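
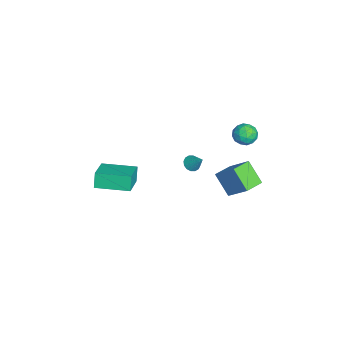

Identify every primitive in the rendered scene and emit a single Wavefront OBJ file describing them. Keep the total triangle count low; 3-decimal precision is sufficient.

v 1.126 2.582 0.739
v 1.925 3.584 1.96
v 1.975 3.315 -0.417
v 2.773 4.317 0.805
v 2.027 1.723 0.855
v 2.825 2.725 2.077
v 2.875 2.456 -0.3
v 3.674 3.458 0.921
v 0.291 4.141 3.025
v 0.856 3.792 3.431
v -0.056 3.028 2.549
v 0.509 2.679 2.955
v -0.104 2.984 3.325
v 0.11 3.671 3.619
v 0.69 3.149 2.361
v 0.904 3.836 2.655
v 1.102 3.178 3.02
v 0.612 3.076 3.616
v 0.188 3.744 2.364
v -0.302 3.642 2.96
v 0.604 4.064 3.27
v 0.196 2.756 2.71
v -0.164 2.935 2.928
v 0.168 2.73 3.166
v 0.166 3.993 3.38
v 0.498 3.788 3.619
v -0.066 3.313 3.556
v 0.302 3.032 2.361
v 0.634 2.827 2.6
v 0.632 4.09 2.814
v 0.964 3.885 3.052
v 0.866 3.507 2.424
v 1.081 3.498 3.267
v 0.877 2.844 2.987
v 0.983 3.12 2.638
v 1.109 3.524 2.811
v 0.792 3.438 3.617
v 0.589 2.784 3.337
v 0.228 2.963 3.554
v 0.354 3.367 3.727
v 0.937 3.078 3.376
v 0.211 4.036 2.643
v 0.008 3.382 2.363
v 0.446 3.453 2.253
v 0.572 3.857 2.426
v -0.077 3.976 2.993
v -0.281 3.322 2.713
v -0.309 3.296 3.169
v -0.183 3.7 3.342
v -0.137 3.742 2.604
v 2.283 0.423 2.095
v 2.747 0.349 1.828
v 2.877 0.997 2.965
v 2.648 0.593 1.734
v 2.451 0.792 1.737
v 2.21 0.891 1.836
v 1.988 0.866 2.004
v 1.845 0.722 2.197
v 1.82 0.497 2.361
v 1.919 0.253 2.455
v 2.115 0.055 2.452
v 2.357 -0.045 2.353
v 2.579 -0.02 2.185
v 2.722 0.124 1.993
v -2.522 -4.936 -3.773
v -2.945 -4.871 -2.781
v -2.174 -2.804 -3.763
v -2.597 -2.74 -2.771
v -0.683 -5.24 -2.969
v -1.106 -5.176 -1.977
v -0.335 -3.109 -2.959
v -0.758 -3.044 -1.967
f 2 4 1
f 5 2 1
f 1 4 3
f 3 5 1
f 2 8 4
f 6 2 5
f 6 8 2
f 4 8 3
f 7 5 3
f 3 8 7
f 7 6 5
f 8 6 7
f 9 46 25
f 46 20 49
f 25 49 14
f 46 49 25
f 9 25 21
f 25 14 26
f 21 26 10
f 25 26 21
f 9 21 30
f 21 10 31
f 30 31 16
f 21 31 30
f 9 30 42
f 30 16 45
f 42 45 19
f 30 45 42
f 9 42 46
f 42 19 50
f 46 50 20
f 42 50 46
f 10 26 37
f 26 14 40
f 37 40 18
f 26 40 37
f 14 49 27
f 49 20 48
f 27 48 13
f 49 48 27
f 20 50 47
f 50 19 43
f 47 43 11
f 50 43 47
f 19 45 44
f 45 16 32
f 44 32 15
f 45 32 44
f 16 31 36
f 31 10 33
f 36 33 17
f 31 33 36
f 12 38 24
f 38 18 39
f 24 39 13
f 38 39 24
f 12 24 22
f 24 13 23
f 22 23 11
f 24 23 22
f 12 22 29
f 22 11 28
f 29 28 15
f 22 28 29
f 12 29 34
f 29 15 35
f 34 35 17
f 29 35 34
f 12 34 38
f 34 17 41
f 38 41 18
f 34 41 38
f 13 39 27
f 39 18 40
f 27 40 14
f 39 40 27
f 11 23 47
f 23 13 48
f 47 48 20
f 23 48 47
f 15 28 44
f 28 11 43
f 44 43 19
f 28 43 44
f 17 35 36
f 35 15 32
f 36 32 16
f 35 32 36
f 18 41 37
f 41 17 33
f 37 33 10
f 41 33 37
f 52 51 54
f 52 54 53
f 54 51 55
f 54 55 53
f 55 51 56
f 55 56 53
f 56 51 57
f 56 57 53
f 57 51 58
f 57 58 53
f 58 51 59
f 58 59 53
f 59 51 60
f 59 60 53
f 60 51 61
f 60 61 53
f 61 51 62
f 61 62 53
f 62 51 63
f 62 63 53
f 63 51 64
f 63 64 53
f 64 51 52
f 64 52 53
f 66 68 65
f 69 66 65
f 65 68 67
f 67 69 65
f 66 72 68
f 70 66 69
f 70 72 66
f 68 72 67
f 71 69 67
f 67 72 71
f 71 70 69
f 72 70 71



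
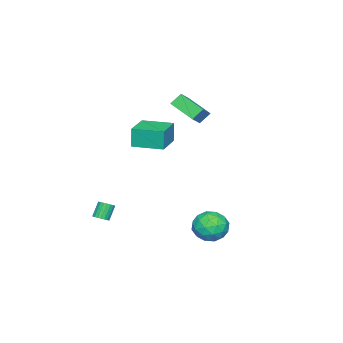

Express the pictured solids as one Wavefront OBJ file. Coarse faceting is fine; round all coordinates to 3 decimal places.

v -3.24 -0.97 4.348
v -2.164 -0.868 5.123
v -2.85 0.819 3.57
v -1.773 0.921 4.345
v -2.687 -1.401 3.635
v -1.61 -1.299 4.41
v -2.296 0.388 2.857
v -1.22 0.49 3.632
v -0.039 3.013 -3.728
v 0.618 3.846 -3.126
v 1.582 2.434 -4.694
v 2.239 3.267 -4.092
v 1.788 2.301 -3.499
v 0.786 2.659 -2.902
v 1.414 3.621 -4.918
v 0.412 3.979 -4.321
v 1.516 4.222 -3.862
v 1.747 3.406 -2.985
v 0.453 2.874 -4.835
v 0.684 2.058 -3.958
v 0.148 3.481 -3.342
v 2.052 2.799 -4.478
v 1.787 2.232 -4.129
v 2.173 2.721 -3.776
v 0.246 2.783 -3.21
v 0.633 3.273 -2.857
v 1.32 2.364 -3.076
v 1.567 3.007 -4.963
v 1.954 3.497 -4.61
v 0.027 3.559 -4.044
v 0.413 4.048 -3.691
v 0.88 3.916 -4.744
v 1.061 4.191 -3.421
v 2.014 3.85 -3.989
v 1.529 4.059 -4.474
v 0.94 4.269 -4.123
v 1.197 3.712 -2.905
v 2.15 3.371 -3.473
v 1.885 2.803 -3.125
v 1.296 3.014 -2.774
v 1.725 3.932 -3.338
v 0.05 2.909 -4.347
v 1.003 2.568 -4.915
v 0.904 3.266 -5.046
v 0.315 3.477 -4.695
v 0.186 2.43 -3.831
v 1.139 2.089 -4.399
v 1.26 2.011 -3.697
v 0.671 2.221 -3.346
v 0.475 2.348 -4.482
v 3.216 -3.328 -4.032
v 3.558 -3.675 -3.799
v 2.906 -3.659 -2.816
v 2.564 -3.312 -3.048
v 3.648 -3.477 -3.743
v 2.995 -3.46 -2.76
v 3.662 -3.253 -3.737
v 3.01 -3.236 -2.754
v 3.6 -3.042 -3.782
v 2.947 -3.025 -2.799
v 3.471 -2.88 -3.87
v 2.818 -2.864 -2.887
v 3.298 -2.796 -3.986
v 2.646 -2.78 -3.003
v 3.111 -2.804 -4.11
v 2.459 -2.788 -3.127
v 2.942 -2.903 -4.22
v 2.29 -2.887 -3.237
v 2.821 -3.075 -4.298
v 2.168 -3.059 -3.315
v 2.768 -3.291 -4.33
v 2.115 -3.275 -3.347
v 2.792 -3.513 -4.31
v 2.14 -3.497 -3.327
v 2.89 -3.704 -4.242
v 2.237 -3.687 -3.259
v 3.044 -3.829 -4.137
v 2.392 -3.813 -3.154
v 3.228 -3.868 -4.015
v 2.576 -3.851 -3.032
v 3.41 -3.813 -3.895
v 2.758 -3.797 -2.912
v -0.895 -2.932 1.359
v -1.006 -2.978 2.804
v -1.403 -0.936 1.384
v -1.514 -0.982 2.829
v 1.134 -2.418 1.531
v 1.023 -2.464 2.976
v 0.626 -0.422 1.556
v 0.515 -0.468 3.001
f 2 4 1
f 5 2 1
f 1 4 3
f 3 5 1
f 2 8 4
f 6 2 5
f 6 8 2
f 4 8 3
f 7 5 3
f 3 8 7
f 7 6 5
f 8 6 7
f 9 46 25
f 46 20 49
f 25 49 14
f 46 49 25
f 9 25 21
f 25 14 26
f 21 26 10
f 25 26 21
f 9 21 30
f 21 10 31
f 30 31 16
f 21 31 30
f 9 30 42
f 30 16 45
f 42 45 19
f 30 45 42
f 9 42 46
f 42 19 50
f 46 50 20
f 42 50 46
f 10 26 37
f 26 14 40
f 37 40 18
f 26 40 37
f 14 49 27
f 49 20 48
f 27 48 13
f 49 48 27
f 20 50 47
f 50 19 43
f 47 43 11
f 50 43 47
f 19 45 44
f 45 16 32
f 44 32 15
f 45 32 44
f 16 31 36
f 31 10 33
f 36 33 17
f 31 33 36
f 12 38 24
f 38 18 39
f 24 39 13
f 38 39 24
f 12 24 22
f 24 13 23
f 22 23 11
f 24 23 22
f 12 22 29
f 22 11 28
f 29 28 15
f 22 28 29
f 12 29 34
f 29 15 35
f 34 35 17
f 29 35 34
f 12 34 38
f 34 17 41
f 38 41 18
f 34 41 38
f 13 39 27
f 39 18 40
f 27 40 14
f 39 40 27
f 11 23 47
f 23 13 48
f 47 48 20
f 23 48 47
f 15 28 44
f 28 11 43
f 44 43 19
f 28 43 44
f 17 35 36
f 35 15 32
f 36 32 16
f 35 32 36
f 18 41 37
f 41 17 33
f 37 33 10
f 41 33 37
f 52 51 55
f 52 55 53
f 53 55 56
f 53 56 54
f 55 51 57
f 55 57 56
f 56 57 58
f 56 58 54
f 57 51 59
f 57 59 58
f 58 59 60
f 58 60 54
f 59 51 61
f 59 61 60
f 60 61 62
f 60 62 54
f 61 51 63
f 61 63 62
f 62 63 64
f 62 64 54
f 63 51 65
f 63 65 64
f 64 65 66
f 64 66 54
f 65 51 67
f 65 67 66
f 66 67 68
f 66 68 54
f 67 51 69
f 67 69 68
f 68 69 70
f 68 70 54
f 69 51 71
f 69 71 70
f 70 71 72
f 70 72 54
f 71 51 73
f 71 73 72
f 72 73 74
f 72 74 54
f 73 51 75
f 73 75 74
f 74 75 76
f 74 76 54
f 75 51 77
f 75 77 76
f 76 77 78
f 76 78 54
f 77 51 79
f 77 79 78
f 78 79 80
f 78 80 54
f 79 51 81
f 79 81 80
f 80 81 82
f 80 82 54
f 81 51 52
f 81 52 82
f 82 52 53
f 82 53 54
f 84 86 83
f 87 84 83
f 83 86 85
f 85 87 83
f 84 90 86
f 88 84 87
f 88 90 84
f 86 90 85
f 89 87 85
f 85 90 89
f 89 88 87
f 90 88 89



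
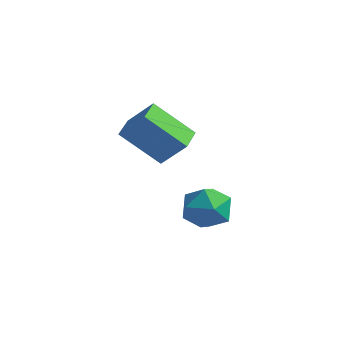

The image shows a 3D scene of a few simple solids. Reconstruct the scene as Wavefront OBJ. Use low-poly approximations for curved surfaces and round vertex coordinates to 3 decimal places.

v -2.235 -2.258 1.821
v -3.304 -3.009 3.016
v -2.669 -1.383 1.983
v -3.737 -2.133 3.178
v -1.383 -2.007 2.742
v -2.451 -2.757 3.937
v -1.816 -1.131 2.904
v -2.885 -1.882 4.099
v -1.137 -0.353 -0.502
v -0.72 -0.701 0.247
v -1.88 -1.639 -0.687
v -1.463 -1.987 0.062
v -2.085 -1.309 0.152
v -1.626 -0.513 0.266
v -0.974 -1.827 -0.706
v -0.515 -1.031 -0.592
v -0.62 -1.612 0.121
v -1.307 -1.291 0.652
v -1.293 -1.049 -1.092
v -1.98 -0.728 -0.561
f 2 4 1
f 5 2 1
f 1 4 3
f 3 5 1
f 2 8 4
f 6 2 5
f 6 8 2
f 4 8 3
f 7 5 3
f 3 8 7
f 7 6 5
f 8 6 7
f 9 20 14
f 9 14 10
f 9 10 16
f 9 16 19
f 9 19 20
f 10 14 18
f 14 20 13
f 20 19 11
f 19 16 15
f 16 10 17
f 12 18 13
f 12 13 11
f 12 11 15
f 12 15 17
f 12 17 18
f 13 18 14
f 11 13 20
f 15 11 19
f 17 15 16
f 18 17 10



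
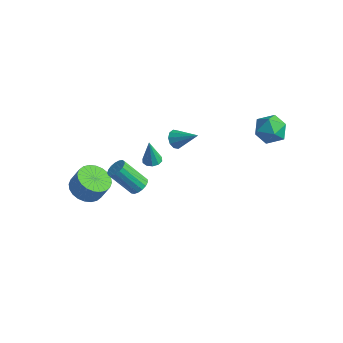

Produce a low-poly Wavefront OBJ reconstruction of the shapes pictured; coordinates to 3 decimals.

v -2.357 2.746 -1.608
v -2.001 2.532 -2.041
v -1.143 3.074 -0.772
v -2.054 2.893 -2.105
v -2.224 3.198 -1.979
v -2.444 3.33 -1.711
v -2.631 3.239 -1.404
v -2.713 2.96 -1.175
v -2.659 2.598 -1.111
v -2.49 2.293 -1.237
v -2.27 2.161 -1.505
v -2.083 2.252 -1.812
v 3.025 3.983 2.826
v 3.919 3.704 2.828
v 2.681 2.876 1.852
v 3.575 2.597 1.854
v 3.047 2.483 2.618
v 3.26 3.167 3.221
v 3.34 3.413 1.459
v 3.553 4.097 2.062
v 4.113 3.351 1.983
v 3.932 2.777 2.7
v 2.668 3.803 1.98
v 2.487 3.229 2.697
v -3.502 2.186 -3.716
v -3.14 1.786 -3.718
v -3.618 2.074 -2.184
v -2.975 2.074 -3.684
v -3.011 2.405 -3.663
v -3.235 2.653 -3.661
v -3.561 2.722 -3.681
v -3.865 2.587 -3.714
v -4.03 2.299 -3.747
v -3.993 1.967 -3.769
v -3.769 1.72 -3.77
v -3.443 1.651 -3.751
v -0.626 -2.137 -0.71
v -0.258 -1.915 -0.336
v -1.245 -2.501 0.984
v -1.614 -2.723 0.61
v -0.436 -1.713 -0.38
v -1.424 -2.3 0.941
v -0.658 -1.608 -0.499
v -1.645 -2.195 0.821
v -0.872 -1.624 -0.667
v -1.86 -2.211 0.654
v -1.031 -1.758 -0.844
v -2.018 -2.345 0.476
v -1.096 -1.978 -0.991
v -2.084 -2.565 0.329
v -1.054 -2.235 -1.074
v -2.042 -2.822 0.246
v -0.914 -2.469 -1.073
v -1.901 -3.056 0.247
v -0.708 -2.627 -0.989
v -1.695 -3.214 0.331
v -0.483 -2.673 -0.841
v -1.471 -3.259 0.479
v -0.291 -2.596 -0.663
v -1.279 -3.182 0.657
v -0.176 -2.413 -0.496
v -1.164 -3 0.824
v -0.164 -2.168 -0.378
v -1.152 -2.754 0.942
v -3.099 -3.371 -1.583
v -2.336 -3.832 -1.847
v -1.878 -3.651 -0.841
v -2.641 -3.189 -0.577
v -2.252 -3.494 -1.947
v -1.794 -3.312 -0.941
v -2.297 -3.136 -1.991
v -1.839 -2.955 -0.985
v -2.464 -2.815 -1.973
v -2.006 -2.633 -0.967
v -2.727 -2.578 -1.895
v -2.269 -2.396 -0.89
v -3.048 -2.461 -1.77
v -2.59 -2.28 -0.765
v -3.376 -2.484 -1.617
v -2.918 -2.302 -0.611
v -3.662 -2.641 -1.458
v -3.204 -2.459 -0.453
v -3.862 -2.909 -1.319
v -3.404 -2.728 -0.313
v -3.946 -3.248 -1.219
v -3.488 -3.066 -0.213
v -3.901 -3.605 -1.175
v -3.443 -3.424 -0.169
v -3.734 -3.927 -1.193
v -3.276 -3.745 -0.187
v -3.471 -4.164 -1.27
v -3.013 -3.982 -0.265
v -3.15 -4.28 -1.395
v -2.692 -4.099 -0.39
v -2.822 -4.258 -1.549
v -2.364 -4.076 -0.543
v -2.536 -4.101 -1.707
v -2.078 -3.919 -0.702
f 2 1 4
f 2 4 3
f 4 1 5
f 4 5 3
f 5 1 6
f 5 6 3
f 6 1 7
f 6 7 3
f 7 1 8
f 7 8 3
f 8 1 9
f 8 9 3
f 9 1 10
f 9 10 3
f 10 1 11
f 10 11 3
f 11 1 12
f 11 12 3
f 12 1 2
f 12 2 3
f 13 24 18
f 13 18 14
f 13 14 20
f 13 20 23
f 13 23 24
f 14 18 22
f 18 24 17
f 24 23 15
f 23 20 19
f 20 14 21
f 16 22 17
f 16 17 15
f 16 15 19
f 16 19 21
f 16 21 22
f 17 22 18
f 15 17 24
f 19 15 23
f 21 19 20
f 22 21 14
f 26 25 28
f 26 28 27
f 28 25 29
f 28 29 27
f 29 25 30
f 29 30 27
f 30 25 31
f 30 31 27
f 31 25 32
f 31 32 27
f 32 25 33
f 32 33 27
f 33 25 34
f 33 34 27
f 34 25 35
f 34 35 27
f 35 25 36
f 35 36 27
f 36 25 26
f 36 26 27
f 38 37 41
f 38 41 39
f 39 41 42
f 39 42 40
f 41 37 43
f 41 43 42
f 42 43 44
f 42 44 40
f 43 37 45
f 43 45 44
f 44 45 46
f 44 46 40
f 45 37 47
f 45 47 46
f 46 47 48
f 46 48 40
f 47 37 49
f 47 49 48
f 48 49 50
f 48 50 40
f 49 37 51
f 49 51 50
f 50 51 52
f 50 52 40
f 51 37 53
f 51 53 52
f 52 53 54
f 52 54 40
f 53 37 55
f 53 55 54
f 54 55 56
f 54 56 40
f 55 37 57
f 55 57 56
f 56 57 58
f 56 58 40
f 57 37 59
f 57 59 58
f 58 59 60
f 58 60 40
f 59 37 61
f 59 61 60
f 60 61 62
f 60 62 40
f 61 37 63
f 61 63 62
f 62 63 64
f 62 64 40
f 63 37 38
f 63 38 64
f 64 38 39
f 64 39 40
f 66 65 69
f 66 69 67
f 67 69 70
f 67 70 68
f 69 65 71
f 69 71 70
f 70 71 72
f 70 72 68
f 71 65 73
f 71 73 72
f 72 73 74
f 72 74 68
f 73 65 75
f 73 75 74
f 74 75 76
f 74 76 68
f 75 65 77
f 75 77 76
f 76 77 78
f 76 78 68
f 77 65 79
f 77 79 78
f 78 79 80
f 78 80 68
f 79 65 81
f 79 81 80
f 80 81 82
f 80 82 68
f 81 65 83
f 81 83 82
f 82 83 84
f 82 84 68
f 83 65 85
f 83 85 84
f 84 85 86
f 84 86 68
f 85 65 87
f 85 87 86
f 86 87 88
f 86 88 68
f 87 65 89
f 87 89 88
f 88 89 90
f 88 90 68
f 89 65 91
f 89 91 90
f 90 91 92
f 90 92 68
f 91 65 93
f 91 93 92
f 92 93 94
f 92 94 68
f 93 65 95
f 93 95 94
f 94 95 96
f 94 96 68
f 95 65 97
f 95 97 96
f 96 97 98
f 96 98 68
f 97 65 66
f 97 66 98
f 98 66 67
f 98 67 68



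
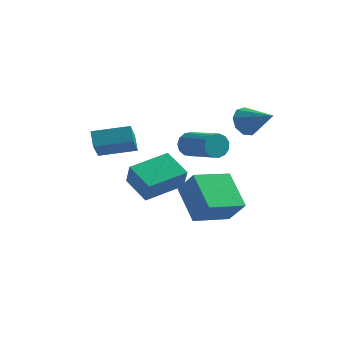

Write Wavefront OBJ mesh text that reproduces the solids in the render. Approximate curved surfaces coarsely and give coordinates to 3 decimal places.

v -0.153 0.231 -3.474
v -1.171 1.269 -2.379
v 0.842 1.566 -3.814
v -0.175 2.604 -2.719
v 0.615 -0.084 -2.461
v -0.402 0.954 -1.366
v 1.611 1.251 -2.801
v 0.593 2.289 -1.706
v -1.521 -1.164 -1.969
v -1.2 -1.615 -0.995
v -2.536 -0.577 -1.361
v -2.214 -1.028 -0.388
v -0.526 0.228 -1.652
v -0.204 -0.223 -0.679
v -1.54 0.815 -1.045
v -1.219 0.364 -0.071
v 0.601 4.184 0.364
v 1.005 4.511 -0.149
v 1.859 3.716 1.056
v 0.916 4.828 0.227
v 0.68 4.843 0.666
v 0.407 4.55 0.964
v 0.224 4.086 0.981
v 0.219 3.667 0.709
v 0.392 3.49 0.275
v 0.663 3.638 -0.117
v 0.905 4.041 -0.285
v -4.6 1.3 -0.328
v -4.329 0.223 0.65
v -3.192 1.893 -0.065
v -2.921 0.815 0.913
v -4.299 0.845 -0.913
v -4.028 -0.233 0.065
v -2.891 1.437 -0.65
v -2.62 0.36 0.328
v -1.816 4.332 -1.324
v -1.536 4.492 -1.854
v -0.065 3.609 -1.345
v -0.344 3.448 -0.816
v -1.464 4.745 -1.624
v 0.007 3.862 -1.115
v -1.503 4.867 -1.299
v -0.032 3.983 -0.79
v -1.642 4.818 -0.982
v -0.17 3.935 -0.473
v -1.836 4.615 -0.773
v -0.364 3.732 -0.265
v -2.023 4.322 -0.74
v -0.552 3.439 -0.232
v -2.145 4.032 -0.892
v -0.673 3.149 -0.384
v -2.162 3.837 -1.181
v -0.69 2.954 -0.673
v -2.069 3.799 -1.516
v -0.598 2.916 -1.008
v -1.896 3.93 -1.79
v -0.424 3.047 -1.281
v -1.697 4.189 -1.916
v -0.226 3.305 -1.407
f 2 4 1
f 5 2 1
f 1 4 3
f 3 5 1
f 2 8 4
f 6 2 5
f 6 8 2
f 4 8 3
f 7 5 3
f 3 8 7
f 7 6 5
f 8 6 7
f 10 12 9
f 13 10 9
f 9 12 11
f 11 13 9
f 10 16 12
f 14 10 13
f 14 16 10
f 12 16 11
f 15 13 11
f 11 16 15
f 15 14 13
f 16 14 15
f 18 17 20
f 18 20 19
f 20 17 21
f 20 21 19
f 21 17 22
f 21 22 19
f 22 17 23
f 22 23 19
f 23 17 24
f 23 24 19
f 24 17 25
f 24 25 19
f 25 17 26
f 25 26 19
f 26 17 27
f 26 27 19
f 27 17 18
f 27 18 19
f 29 31 28
f 32 29 28
f 28 31 30
f 30 32 28
f 29 35 31
f 33 29 32
f 33 35 29
f 31 35 30
f 34 32 30
f 30 35 34
f 34 33 32
f 35 33 34
f 37 36 40
f 37 40 38
f 38 40 41
f 38 41 39
f 40 36 42
f 40 42 41
f 41 42 43
f 41 43 39
f 42 36 44
f 42 44 43
f 43 44 45
f 43 45 39
f 44 36 46
f 44 46 45
f 45 46 47
f 45 47 39
f 46 36 48
f 46 48 47
f 47 48 49
f 47 49 39
f 48 36 50
f 48 50 49
f 49 50 51
f 49 51 39
f 50 36 52
f 50 52 51
f 51 52 53
f 51 53 39
f 52 36 54
f 52 54 53
f 53 54 55
f 53 55 39
f 54 36 56
f 54 56 55
f 55 56 57
f 55 57 39
f 56 36 58
f 56 58 57
f 57 58 59
f 57 59 39
f 58 36 37
f 58 37 59
f 59 37 38
f 59 38 39



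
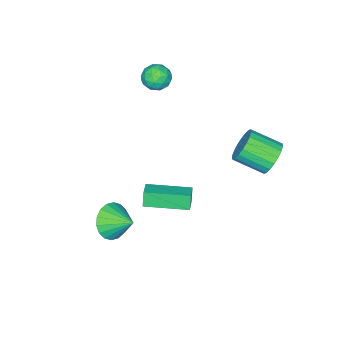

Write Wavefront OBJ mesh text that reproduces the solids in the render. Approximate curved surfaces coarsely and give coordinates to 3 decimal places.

v -4.117 3.555 1.077
v -3.389 3.614 0.552
v -2.774 2.304 1.258
v -3.503 2.245 1.783
v -3.289 3.821 0.848
v -2.674 2.51 1.553
v -3.332 3.981 1.183
v -2.717 2.671 1.889
v -3.51 4.068 1.5
v -2.896 2.757 2.206
v -3.794 4.066 1.744
v -3.18 2.756 2.45
v -4.134 3.976 1.873
v -3.519 2.665 2.578
v -4.471 3.813 1.864
v -3.856 2.503 2.569
v -4.747 3.605 1.719
v -4.132 2.295 2.424
v -4.913 3.389 1.463
v -4.299 2.079 2.168
v -4.943 3.202 1.14
v -4.328 1.892 1.846
v -4.829 3.075 0.807
v -4.215 1.765 1.512
v -4.593 3.032 0.52
v -3.978 1.722 1.226
v -4.274 3.079 0.33
v -3.659 1.769 1.035
v -3.928 3.208 0.269
v -3.313 1.898 0.974
v -3.615 3.398 0.347
v -3 2.088 1.053
v -1.004 -1.367 -2.701
v -1.242 -1.503 -1.886
v -2.185 0.44 -2.746
v -2.423 0.305 -1.931
v -0.277 -0.885 -2.409
v -0.515 -1.02 -1.594
v -1.458 0.923 -2.454
v -1.696 0.787 -1.639
v -4.016 -2.45 3.21
v -3.391 -2.075 3.451
v -3.729 -3.405 3.949
v -3.104 -3.03 4.19
v -3.801 -2.779 4.388
v -3.979 -2.189 3.931
v -3.141 -3.291 3.469
v -3.319 -2.701 3.012
v -2.85 -2.595 3.611
v -3.258 -2.279 4.179
v -3.862 -3.201 3.221
v -4.27 -2.885 3.789
v -3.729 -2.179 3.265
v -3.391 -3.301 4.135
v -3.801 -3.154 4.251
v -3.434 -2.934 4.392
v -4.075 -2.245 3.547
v -3.707 -2.025 3.689
v -3.948 -2.439 4.24
v -3.413 -3.455 3.711
v -3.045 -3.235 3.853
v -3.686 -2.546 3.008
v -3.319 -2.326 3.149
v -3.172 -3.041 3.16
v -3.044 -2.264 3.501
v -2.874 -2.825 3.936
v -2.896 -2.979 3.512
v -3.001 -2.632 3.243
v -3.284 -2.078 3.835
v -3.114 -2.639 4.269
v -3.525 -2.492 4.386
v -3.629 -2.145 4.117
v -2.965 -2.384 3.929
v -4.006 -2.841 3.131
v -3.836 -3.402 3.565
v -3.491 -3.335 3.283
v -3.595 -2.988 3.014
v -4.246 -2.655 3.464
v -4.076 -3.216 3.899
v -4.119 -2.848 4.157
v -4.224 -2.501 3.888
v -4.155 -3.096 3.471
v 1.505 -1.173 -2.245
v 2.163 -1.511 -1.588
v 1.455 0.033 -1.575
v 2.418 -1.329 -1.897
v 2.492 -1.115 -2.275
v 2.371 -0.913 -2.648
v 2.078 -0.763 -2.94
v 1.671 -0.693 -3.095
v 1.232 -0.719 -3.082
v 0.846 -0.834 -2.902
v 0.591 -1.016 -2.593
v 0.517 -1.23 -2.215
v 0.638 -1.432 -1.842
v 0.931 -1.583 -1.55
v 1.338 -1.652 -1.395
v 1.777 -1.627 -1.409
f 2 1 5
f 2 5 3
f 3 5 6
f 3 6 4
f 5 1 7
f 5 7 6
f 6 7 8
f 6 8 4
f 7 1 9
f 7 9 8
f 8 9 10
f 8 10 4
f 9 1 11
f 9 11 10
f 10 11 12
f 10 12 4
f 11 1 13
f 11 13 12
f 12 13 14
f 12 14 4
f 13 1 15
f 13 15 14
f 14 15 16
f 14 16 4
f 15 1 17
f 15 17 16
f 16 17 18
f 16 18 4
f 17 1 19
f 17 19 18
f 18 19 20
f 18 20 4
f 19 1 21
f 19 21 20
f 20 21 22
f 20 22 4
f 21 1 23
f 21 23 22
f 22 23 24
f 22 24 4
f 23 1 25
f 23 25 24
f 24 25 26
f 24 26 4
f 25 1 27
f 25 27 26
f 26 27 28
f 26 28 4
f 27 1 29
f 27 29 28
f 28 29 30
f 28 30 4
f 29 1 31
f 29 31 30
f 30 31 32
f 30 32 4
f 31 1 2
f 31 2 32
f 32 2 3
f 32 3 4
f 34 36 33
f 37 34 33
f 33 36 35
f 35 37 33
f 34 40 36
f 38 34 37
f 38 40 34
f 36 40 35
f 39 37 35
f 35 40 39
f 39 38 37
f 40 38 39
f 41 78 57
f 78 52 81
f 57 81 46
f 78 81 57
f 41 57 53
f 57 46 58
f 53 58 42
f 57 58 53
f 41 53 62
f 53 42 63
f 62 63 48
f 53 63 62
f 41 62 74
f 62 48 77
f 74 77 51
f 62 77 74
f 41 74 78
f 74 51 82
f 78 82 52
f 74 82 78
f 42 58 69
f 58 46 72
f 69 72 50
f 58 72 69
f 46 81 59
f 81 52 80
f 59 80 45
f 81 80 59
f 52 82 79
f 82 51 75
f 79 75 43
f 82 75 79
f 51 77 76
f 77 48 64
f 76 64 47
f 77 64 76
f 48 63 68
f 63 42 65
f 68 65 49
f 63 65 68
f 44 70 56
f 70 50 71
f 56 71 45
f 70 71 56
f 44 56 54
f 56 45 55
f 54 55 43
f 56 55 54
f 44 54 61
f 54 43 60
f 61 60 47
f 54 60 61
f 44 61 66
f 61 47 67
f 66 67 49
f 61 67 66
f 44 66 70
f 66 49 73
f 70 73 50
f 66 73 70
f 45 71 59
f 71 50 72
f 59 72 46
f 71 72 59
f 43 55 79
f 55 45 80
f 79 80 52
f 55 80 79
f 47 60 76
f 60 43 75
f 76 75 51
f 60 75 76
f 49 67 68
f 67 47 64
f 68 64 48
f 67 64 68
f 50 73 69
f 73 49 65
f 69 65 42
f 73 65 69
f 84 83 86
f 84 86 85
f 86 83 87
f 86 87 85
f 87 83 88
f 87 88 85
f 88 83 89
f 88 89 85
f 89 83 90
f 89 90 85
f 90 83 91
f 90 91 85
f 91 83 92
f 91 92 85
f 92 83 93
f 92 93 85
f 93 83 94
f 93 94 85
f 94 83 95
f 94 95 85
f 95 83 96
f 95 96 85
f 96 83 97
f 96 97 85
f 97 83 98
f 97 98 85
f 98 83 84
f 98 84 85



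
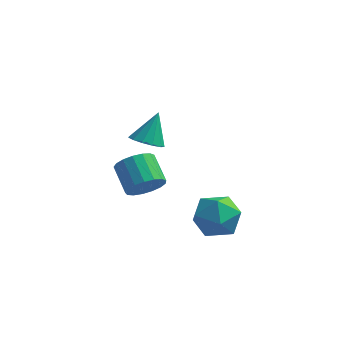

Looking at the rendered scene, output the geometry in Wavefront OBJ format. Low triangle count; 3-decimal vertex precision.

v -0.939 2.121 -1.142
v -0.345 2.2 -0.612
v -1.066 3.037 0.072
v -1.661 2.959 -0.458
v -0.274 2.473 -0.871
v -0.995 3.31 -0.186
v -0.355 2.665 -1.192
v -1.076 3.503 -0.507
v -0.57 2.733 -1.502
v -1.291 3.571 -0.817
v -0.87 2.661 -1.729
v -1.591 3.498 -1.044
v -1.185 2.465 -1.822
v -1.906 3.303 -1.137
v -1.445 2.191 -1.759
v -2.166 3.028 -1.074
v -1.588 1.9 -1.555
v -2.309 2.737 -0.87
v -1.583 1.66 -1.256
v -2.304 2.498 -0.572
v -1.431 1.526 -0.932
v -2.152 2.363 -0.247
v -1.166 1.528 -0.655
v -1.887 2.366 0.029
v -0.849 1.666 -0.491
v -1.57 2.504 0.194
v -0.553 1.909 -0.475
v -1.274 2.746 0.21
v 2.122 2.37 -1.165
v 2.804 1.612 -1.318
v 1.016 1.568 -2.122
v 1.698 0.81 -2.275
v 1.276 0.944 -1.344
v 1.959 1.439 -0.753
v 1.861 1.741 -2.687
v 2.544 2.236 -2.096
v 2.642 1.223 -2.259
v 2.281 0.731 -1.429
v 1.539 2.449 -2.011
v 1.178 1.957 -1.181
v -0.551 1.012 2.208
v 0.106 1.064 2.038
v -0.309 1.708 3.352
v -0.069 1.37 1.889
v -0.397 1.563 1.841
v -0.774 1.581 1.909
v -1.079 1.418 2.073
v -1.217 1.126 2.28
v -1.144 0.798 2.464
v -0.882 0.538 2.567
v -0.515 0.429 2.556
v -0.159 0.504 2.435
v 0.072 0.741 2.242
f 2 1 5
f 2 5 3
f 3 5 6
f 3 6 4
f 5 1 7
f 5 7 6
f 6 7 8
f 6 8 4
f 7 1 9
f 7 9 8
f 8 9 10
f 8 10 4
f 9 1 11
f 9 11 10
f 10 11 12
f 10 12 4
f 11 1 13
f 11 13 12
f 12 13 14
f 12 14 4
f 13 1 15
f 13 15 14
f 14 15 16
f 14 16 4
f 15 1 17
f 15 17 16
f 16 17 18
f 16 18 4
f 17 1 19
f 17 19 18
f 18 19 20
f 18 20 4
f 19 1 21
f 19 21 20
f 20 21 22
f 20 22 4
f 21 1 23
f 21 23 22
f 22 23 24
f 22 24 4
f 23 1 25
f 23 25 24
f 24 25 26
f 24 26 4
f 25 1 27
f 25 27 26
f 26 27 28
f 26 28 4
f 27 1 2
f 27 2 28
f 28 2 3
f 28 3 4
f 29 40 34
f 29 34 30
f 29 30 36
f 29 36 39
f 29 39 40
f 30 34 38
f 34 40 33
f 40 39 31
f 39 36 35
f 36 30 37
f 32 38 33
f 32 33 31
f 32 31 35
f 32 35 37
f 32 37 38
f 33 38 34
f 31 33 40
f 35 31 39
f 37 35 36
f 38 37 30
f 42 41 44
f 42 44 43
f 44 41 45
f 44 45 43
f 45 41 46
f 45 46 43
f 46 41 47
f 46 47 43
f 47 41 48
f 47 48 43
f 48 41 49
f 48 49 43
f 49 41 50
f 49 50 43
f 50 41 51
f 50 51 43
f 51 41 52
f 51 52 43
f 52 41 53
f 52 53 43
f 53 41 42
f 53 42 43



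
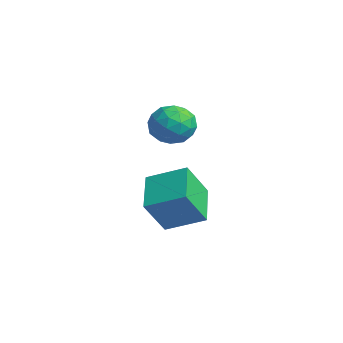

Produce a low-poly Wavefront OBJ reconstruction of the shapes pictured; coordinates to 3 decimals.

v -1.111 3.13 1.047
v -0.205 2.485 1.216
v -2.175 1.655 1.124
v -1.269 1.01 1.293
v -1.608 1.726 2.093
v -0.95 2.637 2.045
v -1.43 1.503 0.295
v -0.772 2.414 0.247
v -0.402 1.479 0.751
v -0.512 1.617 1.863
v -1.868 2.523 0.477
v -1.978 2.661 1.589
v -0.564 2.937 1.125
v -1.816 1.203 1.215
v -2.015 1.624 1.685
v -1.482 1.245 1.785
v -1.002 3.026 1.612
v -0.47 2.647 1.711
v -1.294 2.201 2.227
v -1.91 1.493 0.629
v -1.378 1.114 0.728
v -0.898 2.895 0.555
v -0.365 2.516 0.655
v -1.086 1.939 0.113
v -0.148 1.966 0.951
v -0.774 1.1 0.996
v -0.868 1.39 0.41
v -0.481 1.925 0.381
v -0.212 2.047 1.604
v -0.838 1.181 1.65
v -1.037 1.601 2.12
v -0.65 2.137 2.091
v -0.328 1.456 1.331
v -1.542 2.959 0.69
v -2.168 2.093 0.736
v -1.73 2.003 0.249
v -1.343 2.539 0.22
v -1.606 3.04 1.344
v -2.232 2.174 1.389
v -1.899 2.215 1.959
v -1.512 2.75 1.93
v -2.052 2.684 1.009
v -2.779 2.47 -3.999
v -2.441 1.357 -2.299
v -1.71 3.954 -3.24
v -1.372 2.84 -1.54
v -0.988 1.64 -4.9
v -0.65 0.526 -3.2
v 0.081 3.123 -4.141
v 0.419 2.01 -2.441
f 1 38 17
f 38 12 41
f 17 41 6
f 38 41 17
f 1 17 13
f 17 6 18
f 13 18 2
f 17 18 13
f 1 13 22
f 13 2 23
f 22 23 8
f 13 23 22
f 1 22 34
f 22 8 37
f 34 37 11
f 22 37 34
f 1 34 38
f 34 11 42
f 38 42 12
f 34 42 38
f 2 18 29
f 18 6 32
f 29 32 10
f 18 32 29
f 6 41 19
f 41 12 40
f 19 40 5
f 41 40 19
f 12 42 39
f 42 11 35
f 39 35 3
f 42 35 39
f 11 37 36
f 37 8 24
f 36 24 7
f 37 24 36
f 8 23 28
f 23 2 25
f 28 25 9
f 23 25 28
f 4 30 16
f 30 10 31
f 16 31 5
f 30 31 16
f 4 16 14
f 16 5 15
f 14 15 3
f 16 15 14
f 4 14 21
f 14 3 20
f 21 20 7
f 14 20 21
f 4 21 26
f 21 7 27
f 26 27 9
f 21 27 26
f 4 26 30
f 26 9 33
f 30 33 10
f 26 33 30
f 5 31 19
f 31 10 32
f 19 32 6
f 31 32 19
f 3 15 39
f 15 5 40
f 39 40 12
f 15 40 39
f 7 20 36
f 20 3 35
f 36 35 11
f 20 35 36
f 9 27 28
f 27 7 24
f 28 24 8
f 27 24 28
f 10 33 29
f 33 9 25
f 29 25 2
f 33 25 29
f 44 46 43
f 47 44 43
f 43 46 45
f 45 47 43
f 44 50 46
f 48 44 47
f 48 50 44
f 46 50 45
f 49 47 45
f 45 50 49
f 49 48 47
f 50 48 49



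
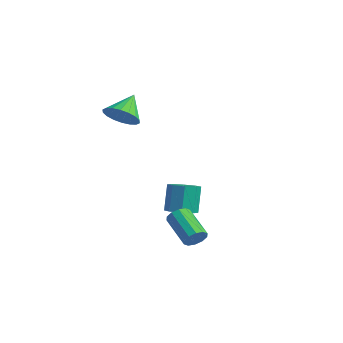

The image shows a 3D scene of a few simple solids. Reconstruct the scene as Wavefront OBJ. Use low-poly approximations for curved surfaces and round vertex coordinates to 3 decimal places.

v -1.56 2.514 -4.284
v -1.039 3.255 -4.372
v -1.459 3.747 -2.703
v -1.98 3.006 -2.616
v -1.697 3.367 -4.571
v -2.117 3.859 -2.902
v -2.274 2.979 -4.602
v -2.695 3.471 -2.933
v -2.433 2.319 -4.447
v -2.854 2.811 -2.778
v -2.081 1.773 -4.197
v -2.501 2.265 -2.528
v -1.423 1.661 -3.998
v -1.843 2.153 -2.329
v -0.845 2.049 -3.967
v -1.266 2.541 -2.298
v -0.686 2.709 -4.122
v -1.107 3.201 -2.453
v 2.828 0.325 -3.954
v 3.14 0.134 -3.37
v 1.385 0.283 -2.381
v 1.072 0.475 -2.966
v 3.161 0.559 -3.397
v 1.406 0.708 -2.409
v 3.055 0.895 -3.637
v 1.299 1.044 -2.649
v 2.861 1.013 -3.998
v 1.106 1.162 -3.01
v 2.655 0.869 -4.343
v 0.9 1.018 -3.354
v 2.515 0.517 -4.539
v 0.76 0.666 -3.55
v 2.494 0.092 -4.511
v 0.739 0.241 -3.523
v 2.601 -0.244 -4.271
v 0.845 -0.095 -3.283
v 2.794 -0.362 -3.91
v 1.039 -0.213 -2.922
v 3 -0.218 -3.566
v 1.245 -0.069 -2.577
v -2.917 -0.361 2.971
v -2.012 -0.481 3.529
v -3.463 0.821 4.109
v -1.902 -0.134 3.222
v -1.993 0.168 2.865
v -2.267 0.364 2.529
v -2.67 0.418 2.28
v -3.121 0.316 2.169
v -3.532 0.081 2.216
v -3.822 -0.242 2.413
v -3.932 -0.589 2.72
v -3.841 -0.89 3.077
v -3.567 -1.087 3.413
v -3.164 -1.14 3.662
v -2.712 -1.039 3.773
v -2.301 -0.804 3.726
f 2 1 5
f 2 5 3
f 3 5 6
f 3 6 4
f 5 1 7
f 5 7 6
f 6 7 8
f 6 8 4
f 7 1 9
f 7 9 8
f 8 9 10
f 8 10 4
f 9 1 11
f 9 11 10
f 10 11 12
f 10 12 4
f 11 1 13
f 11 13 12
f 12 13 14
f 12 14 4
f 13 1 15
f 13 15 14
f 14 15 16
f 14 16 4
f 15 1 17
f 15 17 16
f 16 17 18
f 16 18 4
f 17 1 2
f 17 2 18
f 18 2 3
f 18 3 4
f 20 19 23
f 20 23 21
f 21 23 24
f 21 24 22
f 23 19 25
f 23 25 24
f 24 25 26
f 24 26 22
f 25 19 27
f 25 27 26
f 26 27 28
f 26 28 22
f 27 19 29
f 27 29 28
f 28 29 30
f 28 30 22
f 29 19 31
f 29 31 30
f 30 31 32
f 30 32 22
f 31 19 33
f 31 33 32
f 32 33 34
f 32 34 22
f 33 19 35
f 33 35 34
f 34 35 36
f 34 36 22
f 35 19 37
f 35 37 36
f 36 37 38
f 36 38 22
f 37 19 39
f 37 39 38
f 38 39 40
f 38 40 22
f 39 19 20
f 39 20 40
f 40 20 21
f 40 21 22
f 42 41 44
f 42 44 43
f 44 41 45
f 44 45 43
f 45 41 46
f 45 46 43
f 46 41 47
f 46 47 43
f 47 41 48
f 47 48 43
f 48 41 49
f 48 49 43
f 49 41 50
f 49 50 43
f 50 41 51
f 50 51 43
f 51 41 52
f 51 52 43
f 52 41 53
f 52 53 43
f 53 41 54
f 53 54 43
f 54 41 55
f 54 55 43
f 55 41 56
f 55 56 43
f 56 41 42
f 56 42 43



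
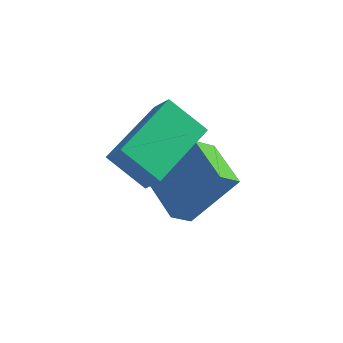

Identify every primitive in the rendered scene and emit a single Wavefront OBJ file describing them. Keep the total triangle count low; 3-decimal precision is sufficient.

v 0.851 -2.981 0.148
v -0.208 -2.703 0.972
v 1.68 -0.993 0.544
v 0.621 -0.716 1.367
v 1.299 -3.304 0.833
v 0.24 -3.027 1.656
v 2.128 -1.317 1.228
v 1.069 -1.039 2.052
v 0.927 -0.648 -1.968
v 0.486 -1.112 -1.408
v 2.098 -0.087 -0.581
v 1.657 -0.551 -0.021
v 1.803 -1.809 -2.239
v 1.362 -2.273 -1.679
v 2.974 -1.248 -0.852
v 2.533 -1.712 -0.292
f 2 4 1
f 5 2 1
f 1 4 3
f 3 5 1
f 2 8 4
f 6 2 5
f 6 8 2
f 4 8 3
f 7 5 3
f 3 8 7
f 7 6 5
f 8 6 7
f 10 12 9
f 13 10 9
f 9 12 11
f 11 13 9
f 10 16 12
f 14 10 13
f 14 16 10
f 12 16 11
f 15 13 11
f 11 16 15
f 15 14 13
f 16 14 15



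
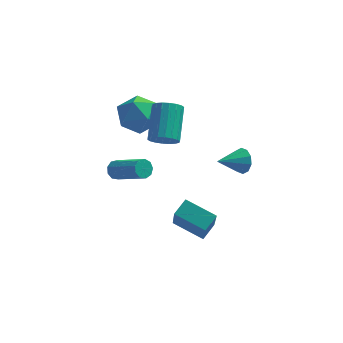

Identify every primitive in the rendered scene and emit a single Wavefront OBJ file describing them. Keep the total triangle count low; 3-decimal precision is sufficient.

v -3.738 1.731 1.685
v -2.941 2.375 2.003
v -2.619 0.825 0.717
v -1.822 1.469 1.035
v -2.278 0.795 1.733
v -2.969 1.355 2.332
v -2.591 1.845 0.388
v -3.282 2.405 0.987
v -2.232 2.446 1.202
v -2.039 1.796 2.033
v -3.521 1.404 0.687
v -3.328 0.754 1.518
v -3.972 2.568 -3.302
v -3.658 2.608 -3.715
v -2.275 1.711 -2.751
v -2.588 1.672 -2.338
v -3.619 2.892 -3.506
v -2.236 1.996 -2.541
v -3.746 3.026 -3.201
v -2.362 2.129 -2.237
v -3.977 2.945 -2.944
v -2.594 2.048 -1.979
v -4.207 2.688 -2.854
v -2.823 1.791 -1.889
v -4.326 2.375 -2.974
v -2.943 1.478 -2.01
v -4.279 2.153 -3.248
v -2.896 1.256 -2.283
v -4.089 2.125 -3.547
v -2.706 1.228 -2.582
v -3.843 2.304 -3.732
v -2.46 1.407 -2.767
v -1.451 -0.292 1.267
v -0.847 -0.496 1.532
v -0.846 0.949 2.638
v -1.449 1.152 2.373
v -0.762 -0.317 1.297
v -0.76 1.128 2.404
v -0.813 -0.132 1.057
v -0.812 1.312 2.164
v -0.991 0.02 0.858
v -0.989 1.465 1.965
v -1.259 0.111 0.74
v -1.258 1.555 1.847
v -1.566 0.121 0.727
v -1.565 1.566 1.833
v -1.85 0.05 0.82
v -1.848 1.495 1.927
v -2.054 -0.089 1.002
v -2.053 1.356 2.108
v -2.14 -0.268 1.236
v -2.138 1.177 2.343
v -2.088 -0.452 1.476
v -2.087 0.992 2.583
v -1.911 -0.605 1.675
v -1.909 0.84 2.782
v -1.642 -0.695 1.793
v -1.641 0.749 2.9
v -1.335 -0.706 1.807
v -1.334 0.739 2.913
v -1.052 -0.635 1.713
v -1.05 0.81 2.82
v 2.089 -3.147 2.624
v 2.451 -3.341 3.103
v 1.151 -3.833 3.056
v 2.266 -3.017 3.215
v 2.013 -2.743 3.102
v 1.79 -2.623 2.806
v 1.681 -2.704 2.441
v 1.728 -2.953 2.146
v 1.913 -3.277 2.034
v 2.165 -3.551 2.147
v 2.389 -3.671 2.442
v 2.498 -3.59 2.808
v -0.946 -1.277 -3.356
v -0.727 -2.561 -1.595
v -0.55 -0.619 -2.926
v -0.33 -1.903 -1.165
v 0.41 -1.757 -3.875
v 0.63 -3.041 -2.114
v 0.807 -1.099 -3.445
v 1.026 -2.383 -1.684
f 1 12 6
f 1 6 2
f 1 2 8
f 1 8 11
f 1 11 12
f 2 6 10
f 6 12 5
f 12 11 3
f 11 8 7
f 8 2 9
f 4 10 5
f 4 5 3
f 4 3 7
f 4 7 9
f 4 9 10
f 5 10 6
f 3 5 12
f 7 3 11
f 9 7 8
f 10 9 2
f 14 13 17
f 14 17 15
f 15 17 18
f 15 18 16
f 17 13 19
f 17 19 18
f 18 19 20
f 18 20 16
f 19 13 21
f 19 21 20
f 20 21 22
f 20 22 16
f 21 13 23
f 21 23 22
f 22 23 24
f 22 24 16
f 23 13 25
f 23 25 24
f 24 25 26
f 24 26 16
f 25 13 27
f 25 27 26
f 26 27 28
f 26 28 16
f 27 13 29
f 27 29 28
f 28 29 30
f 28 30 16
f 29 13 31
f 29 31 30
f 30 31 32
f 30 32 16
f 31 13 14
f 31 14 32
f 32 14 15
f 32 15 16
f 34 33 37
f 34 37 35
f 35 37 38
f 35 38 36
f 37 33 39
f 37 39 38
f 38 39 40
f 38 40 36
f 39 33 41
f 39 41 40
f 40 41 42
f 40 42 36
f 41 33 43
f 41 43 42
f 42 43 44
f 42 44 36
f 43 33 45
f 43 45 44
f 44 45 46
f 44 46 36
f 45 33 47
f 45 47 46
f 46 47 48
f 46 48 36
f 47 33 49
f 47 49 48
f 48 49 50
f 48 50 36
f 49 33 51
f 49 51 50
f 50 51 52
f 50 52 36
f 51 33 53
f 51 53 52
f 52 53 54
f 52 54 36
f 53 33 55
f 53 55 54
f 54 55 56
f 54 56 36
f 55 33 57
f 55 57 56
f 56 57 58
f 56 58 36
f 57 33 59
f 57 59 58
f 58 59 60
f 58 60 36
f 59 33 61
f 59 61 60
f 60 61 62
f 60 62 36
f 61 33 34
f 61 34 62
f 62 34 35
f 62 35 36
f 64 63 66
f 64 66 65
f 66 63 67
f 66 67 65
f 67 63 68
f 67 68 65
f 68 63 69
f 68 69 65
f 69 63 70
f 69 70 65
f 70 63 71
f 70 71 65
f 71 63 72
f 71 72 65
f 72 63 73
f 72 73 65
f 73 63 74
f 73 74 65
f 74 63 64
f 74 64 65
f 76 78 75
f 79 76 75
f 75 78 77
f 77 79 75
f 76 82 78
f 80 76 79
f 80 82 76
f 78 82 77
f 81 79 77
f 77 82 81
f 81 80 79
f 82 80 81



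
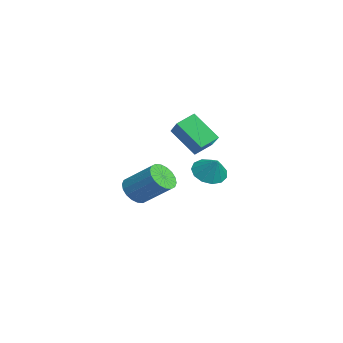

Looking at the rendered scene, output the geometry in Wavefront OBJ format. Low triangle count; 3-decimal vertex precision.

v 2.938 -2.261 0.129
v 3.445 -1.935 -0.593
v 4.448 -0.613 0.71
v 3.942 -0.939 1.431
v 3.111 -1.683 -0.592
v 4.115 -0.36 0.711
v 2.743 -1.545 -0.448
v 3.747 -0.223 0.854
v 2.414 -1.549 -0.19
v 3.417 -0.227 1.112
v 2.188 -1.694 0.131
v 3.192 -0.372 1.433
v 2.111 -1.952 0.452
v 3.115 -0.629 1.754
v 2.198 -2.271 0.708
v 3.202 -0.948 2.011
v 2.432 -2.587 0.85
v 3.435 -1.265 2.153
v 2.765 -2.84 0.849
v 3.769 -1.517 2.152
v 3.133 -2.977 0.706
v 4.137 -1.655 2.008
v 3.463 -2.973 0.448
v 4.466 -1.651 1.75
v 3.688 -2.828 0.127
v 4.692 -1.506 1.429
v 3.765 -2.571 -0.194
v 4.769 -1.248 1.108
v 3.678 -2.252 -0.451
v 4.682 -0.929 0.852
v -1.45 0.612 3.361
v -1.853 1.645 3.916
v -3.152 0.542 2.257
v -3.555 1.574 2.812
v -0.505 1.806 1.828
v -0.908 2.838 2.383
v -2.207 1.735 0.724
v -2.61 2.768 1.279
v -3.86 0.374 -1.813
v -3.241 0.267 -1.573
v -3.919 -0.667 -2.127
v -3.3 -0.774 -1.887
v -3.809 -0.656 -1.463
v -3.773 -0.012 -1.269
v -3.387 -0.388 -2.431
v -3.351 0.256 -2.237
v -2.949 -0.204 -1.955
v -3.209 -0.37 -1.357
v -3.951 -0.03 -2.343
v -4.211 -0.196 -1.745
v -2.203 2.557 -0.609
v -1.575 3.12 -1.251
v -1.357 2.863 0.489
v -1.985 3.5 -1.04
v -2.464 3.581 -0.693
v -2.861 3.336 -0.319
v -3.049 2.844 -0.037
v -2.968 2.261 0.063
v -2.645 1.772 -0.05
v -2.181 1.532 -0.341
v -1.725 1.617 -0.716
v -1.42 2.001 -1.058
v -1.365 2.561 -1.257
f 2 1 5
f 2 5 3
f 3 5 6
f 3 6 4
f 5 1 7
f 5 7 6
f 6 7 8
f 6 8 4
f 7 1 9
f 7 9 8
f 8 9 10
f 8 10 4
f 9 1 11
f 9 11 10
f 10 11 12
f 10 12 4
f 11 1 13
f 11 13 12
f 12 13 14
f 12 14 4
f 13 1 15
f 13 15 14
f 14 15 16
f 14 16 4
f 15 1 17
f 15 17 16
f 16 17 18
f 16 18 4
f 17 1 19
f 17 19 18
f 18 19 20
f 18 20 4
f 19 1 21
f 19 21 20
f 20 21 22
f 20 22 4
f 21 1 23
f 21 23 22
f 22 23 24
f 22 24 4
f 23 1 25
f 23 25 24
f 24 25 26
f 24 26 4
f 25 1 27
f 25 27 26
f 26 27 28
f 26 28 4
f 27 1 29
f 27 29 28
f 28 29 30
f 28 30 4
f 29 1 2
f 29 2 30
f 30 2 3
f 30 3 4
f 32 34 31
f 35 32 31
f 31 34 33
f 33 35 31
f 32 38 34
f 36 32 35
f 36 38 32
f 34 38 33
f 37 35 33
f 33 38 37
f 37 36 35
f 38 36 37
f 39 50 44
f 39 44 40
f 39 40 46
f 39 46 49
f 39 49 50
f 40 44 48
f 44 50 43
f 50 49 41
f 49 46 45
f 46 40 47
f 42 48 43
f 42 43 41
f 42 41 45
f 42 45 47
f 42 47 48
f 43 48 44
f 41 43 50
f 45 41 49
f 47 45 46
f 48 47 40
f 52 51 54
f 52 54 53
f 54 51 55
f 54 55 53
f 55 51 56
f 55 56 53
f 56 51 57
f 56 57 53
f 57 51 58
f 57 58 53
f 58 51 59
f 58 59 53
f 59 51 60
f 59 60 53
f 60 51 61
f 60 61 53
f 61 51 62
f 61 62 53
f 62 51 63
f 62 63 53
f 63 51 52
f 63 52 53



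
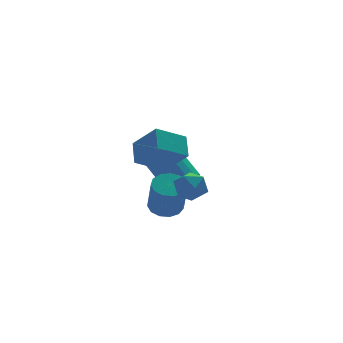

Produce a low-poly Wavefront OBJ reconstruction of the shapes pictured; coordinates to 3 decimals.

v 0.761 1.653 0.362
v 1.092 2.618 1.067
v 2.166 1.696 -0.358
v 2.498 2.661 0.347
v 1.382 0.599 1.513
v 1.714 1.564 2.218
v 2.788 0.642 0.793
v 3.119 1.607 1.498
v 2.257 -0.668 0.447
v 2.813 -0.934 -0.094
v 1.327 -1.406 -0.146
v 1.883 -1.672 -0.687
v 1.93 -1.906 0.098
v 2.505 -1.449 0.464
v 1.635 -0.891 -0.704
v 2.21 -0.434 -0.338
v 2.429 -1.072 -0.806
v 2.611 -1.699 -0.309
v 1.529 -0.641 0.069
v 1.711 -1.268 0.566
v 3.751 3.295 -2.037
v 4.579 3.544 -1.937
v 4.036 4.814 -0.603
v 3.209 4.565 -0.703
v 4.451 3.781 -2.215
v 3.908 5.051 -0.881
v 4.184 3.922 -2.458
v 3.641 5.192 -1.123
v 3.831 3.939 -2.617
v 3.289 5.208 -1.283
v 3.463 3.828 -2.661
v 2.92 5.098 -1.327
v 3.152 3.612 -2.582
v 2.609 4.881 -1.248
v 2.959 3.333 -2.395
v 2.417 4.602 -1.061
v 2.924 3.046 -2.137
v 2.381 4.316 -0.803
v 3.052 2.809 -1.859
v 2.509 4.079 -0.525
v 3.319 2.668 -1.617
v 2.776 3.938 -0.282
v 3.671 2.652 -1.457
v 3.129 3.921 -0.123
v 4.04 2.762 -1.413
v 3.497 4.032 -0.079
v 4.351 2.979 -1.492
v 3.808 4.248 -0.158
v 4.543 3.258 -1.679
v 4.001 4.527 -0.345
v 2.065 1.386 -2.31
v 2.84 1.355 -2.235
v 2.651 0.523 -0.616
v 1.875 0.554 -0.69
v 2.714 1.735 -2.054
v 2.524 0.903 -0.435
v 2.381 2.004 -1.955
v 2.192 1.173 -0.336
v 1.948 2.077 -1.968
v 1.758 1.246 -0.349
v 1.552 1.931 -2.09
v 1.362 1.099 -0.471
v 1.318 1.611 -2.281
v 1.129 0.78 -0.662
v 1.322 1.22 -2.482
v 1.133 0.388 -0.862
v 1.562 0.882 -2.627
v 1.372 0.05 -1.008
v 1.961 0.703 -2.672
v 1.771 -0.128 -1.053
v 2.393 0.742 -2.602
v 2.204 -0.09 -0.983
v 2.721 0.984 -2.439
v 2.531 0.153 -0.82
f 2 4 1
f 5 2 1
f 1 4 3
f 3 5 1
f 2 8 4
f 6 2 5
f 6 8 2
f 4 8 3
f 7 5 3
f 3 8 7
f 7 6 5
f 8 6 7
f 9 20 14
f 9 14 10
f 9 10 16
f 9 16 19
f 9 19 20
f 10 14 18
f 14 20 13
f 20 19 11
f 19 16 15
f 16 10 17
f 12 18 13
f 12 13 11
f 12 11 15
f 12 15 17
f 12 17 18
f 13 18 14
f 11 13 20
f 15 11 19
f 17 15 16
f 18 17 10
f 22 21 25
f 22 25 23
f 23 25 26
f 23 26 24
f 25 21 27
f 25 27 26
f 26 27 28
f 26 28 24
f 27 21 29
f 27 29 28
f 28 29 30
f 28 30 24
f 29 21 31
f 29 31 30
f 30 31 32
f 30 32 24
f 31 21 33
f 31 33 32
f 32 33 34
f 32 34 24
f 33 21 35
f 33 35 34
f 34 35 36
f 34 36 24
f 35 21 37
f 35 37 36
f 36 37 38
f 36 38 24
f 37 21 39
f 37 39 38
f 38 39 40
f 38 40 24
f 39 21 41
f 39 41 40
f 40 41 42
f 40 42 24
f 41 21 43
f 41 43 42
f 42 43 44
f 42 44 24
f 43 21 45
f 43 45 44
f 44 45 46
f 44 46 24
f 45 21 47
f 45 47 46
f 46 47 48
f 46 48 24
f 47 21 49
f 47 49 48
f 48 49 50
f 48 50 24
f 49 21 22
f 49 22 50
f 50 22 23
f 50 23 24
f 52 51 55
f 52 55 53
f 53 55 56
f 53 56 54
f 55 51 57
f 55 57 56
f 56 57 58
f 56 58 54
f 57 51 59
f 57 59 58
f 58 59 60
f 58 60 54
f 59 51 61
f 59 61 60
f 60 61 62
f 60 62 54
f 61 51 63
f 61 63 62
f 62 63 64
f 62 64 54
f 63 51 65
f 63 65 64
f 64 65 66
f 64 66 54
f 65 51 67
f 65 67 66
f 66 67 68
f 66 68 54
f 67 51 69
f 67 69 68
f 68 69 70
f 68 70 54
f 69 51 71
f 69 71 70
f 70 71 72
f 70 72 54
f 71 51 73
f 71 73 72
f 72 73 74
f 72 74 54
f 73 51 52
f 73 52 74
f 74 52 53
f 74 53 54



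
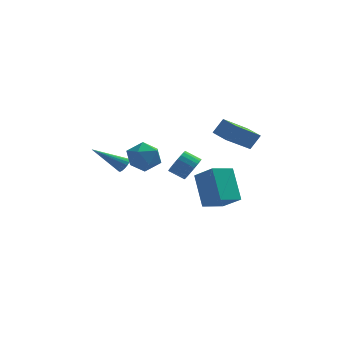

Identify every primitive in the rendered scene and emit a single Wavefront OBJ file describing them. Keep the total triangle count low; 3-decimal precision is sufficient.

v 1.472 -2.058 -1.689
v 2.442 -2.893 -0.779
v 0.993 -0.762 0.01
v 1.963 -1.596 0.92
v 2.537 -1.204 -2.04
v 3.507 -2.038 -1.13
v 2.058 0.093 -0.341
v 3.028 -0.742 0.569
v 3.195 2.452 1.235
v 1.893 1.146 2.435
v 3.744 2.731 2.135
v 2.441 1.425 3.334
v 3.919 1.575 1.066
v 2.616 0.269 2.265
v 4.467 1.854 1.965
v 3.165 0.548 3.165
v -2.721 -0.81 0.704
v -2.42 -0.832 1.114
v -4.419 -1.03 1.936
v -2.468 -0.594 1.09
v -2.574 -0.406 0.977
v -2.714 -0.31 0.802
v -2.856 -0.329 0.604
v -2.966 -0.458 0.428
v -3.021 -0.668 0.316
v -3.006 -0.91 0.293
v -2.927 -1.13 0.363
v -2.8 -1.276 0.512
v -2.655 -1.316 0.704
v -2.525 -1.24 0.897
v -2.44 -1.065 1.045
v 1.042 -3.575 1.703
v 1.449 -3.124 2.208
v 0.605 -2.914 2.701
v 0.198 -3.365 2.197
v 1.367 -2.908 1.975
v 0.522 -2.698 2.468
v 1.228 -2.807 1.694
v 0.384 -2.597 2.188
v 1.057 -2.839 1.416
v 0.213 -2.629 1.909
v 0.884 -2.999 1.187
v 0.039 -2.789 1.68
v 0.738 -3.258 1.047
v -0.107 -3.048 1.54
v 0.644 -3.572 1.021
v -0.2 -3.362 1.514
v 0.62 -3.886 1.113
v -0.225 -3.676 1.606
v 0.668 -4.147 1.307
v -0.176 -3.937 1.8
v 0.781 -4.309 1.569
v -0.063 -4.099 2.062
v 0.94 -4.343 1.855
v 0.095 -4.134 2.348
v 1.116 -4.246 2.115
v 0.271 -4.036 2.608
v 1.279 -4.032 2.303
v 0.435 -3.822 2.796
v 1.401 -3.739 2.388
v 0.557 -3.529 2.881
v 1.461 -3.418 2.354
v 0.617 -3.208 2.847
v -1.316 -1.536 1.326
v -0.669 -2.308 1.589
v -2.491 -2.172 2.351
v -1.844 -2.944 2.614
v -1.644 -1.97 2.92
v -0.917 -1.576 2.287
v -2.243 -2.904 1.653
v -1.516 -2.51 1.02
v -1.242 -3.153 1.791
v -0.871 -2.576 2.574
v -2.289 -1.904 1.366
v -1.918 -1.327 2.149
f 2 4 1
f 5 2 1
f 1 4 3
f 3 5 1
f 2 8 4
f 6 2 5
f 6 8 2
f 4 8 3
f 7 5 3
f 3 8 7
f 7 6 5
f 8 6 7
f 10 12 9
f 13 10 9
f 9 12 11
f 11 13 9
f 10 16 12
f 14 10 13
f 14 16 10
f 12 16 11
f 15 13 11
f 11 16 15
f 15 14 13
f 16 14 15
f 18 17 20
f 18 20 19
f 20 17 21
f 20 21 19
f 21 17 22
f 21 22 19
f 22 17 23
f 22 23 19
f 23 17 24
f 23 24 19
f 24 17 25
f 24 25 19
f 25 17 26
f 25 26 19
f 26 17 27
f 26 27 19
f 27 17 28
f 27 28 19
f 28 17 29
f 28 29 19
f 29 17 30
f 29 30 19
f 30 17 31
f 30 31 19
f 31 17 18
f 31 18 19
f 33 32 36
f 33 36 34
f 34 36 37
f 34 37 35
f 36 32 38
f 36 38 37
f 37 38 39
f 37 39 35
f 38 32 40
f 38 40 39
f 39 40 41
f 39 41 35
f 40 32 42
f 40 42 41
f 41 42 43
f 41 43 35
f 42 32 44
f 42 44 43
f 43 44 45
f 43 45 35
f 44 32 46
f 44 46 45
f 45 46 47
f 45 47 35
f 46 32 48
f 46 48 47
f 47 48 49
f 47 49 35
f 48 32 50
f 48 50 49
f 49 50 51
f 49 51 35
f 50 32 52
f 50 52 51
f 51 52 53
f 51 53 35
f 52 32 54
f 52 54 53
f 53 54 55
f 53 55 35
f 54 32 56
f 54 56 55
f 55 56 57
f 55 57 35
f 56 32 58
f 56 58 57
f 57 58 59
f 57 59 35
f 58 32 60
f 58 60 59
f 59 60 61
f 59 61 35
f 60 32 62
f 60 62 61
f 61 62 63
f 61 63 35
f 62 32 33
f 62 33 63
f 63 33 34
f 63 34 35
f 64 75 69
f 64 69 65
f 64 65 71
f 64 71 74
f 64 74 75
f 65 69 73
f 69 75 68
f 75 74 66
f 74 71 70
f 71 65 72
f 67 73 68
f 67 68 66
f 67 66 70
f 67 70 72
f 67 72 73
f 68 73 69
f 66 68 75
f 70 66 74
f 72 70 71
f 73 72 65



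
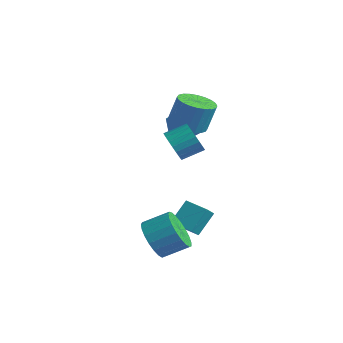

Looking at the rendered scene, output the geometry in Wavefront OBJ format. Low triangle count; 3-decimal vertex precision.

v -0.541 1.745 1.531
v 0.17 1.073 1.581
v 0.433 1.463 3.099
v -0.279 2.135 3.049
v 0.367 1.381 1.467
v 0.629 1.771 2.986
v 0.425 1.744 1.364
v 0.687 2.135 2.883
v 0.336 2.108 1.286
v 0.598 2.498 2.805
v 0.113 2.416 1.245
v 0.375 2.807 2.764
v -0.209 2.622 1.248
v 0.053 3.013 2.767
v -0.581 2.695 1.293
v -0.319 3.085 2.812
v -0.948 2.623 1.375
v -0.686 3.013 2.894
v -1.253 2.417 1.481
v -0.99 2.807 2.999
v -1.449 2.109 1.594
v -1.187 2.499 3.113
v -1.507 1.745 1.697
v -1.245 2.136 3.216
v -1.418 1.382 1.775
v -1.156 1.772 3.294
v -1.195 1.073 1.816
v -0.933 1.464 3.335
v -0.873 0.867 1.813
v -0.611 1.258 3.332
v -0.501 0.795 1.768
v -0.239 1.185 3.287
v -0.134 0.867 1.686
v 0.128 1.257 3.205
v 2.092 -2.732 -3.351
v 3.004 -3.2 -3.752
v 3.779 -2.255 -3.09
v 2.868 -1.788 -2.689
v 2.905 -2.892 -4.075
v 3.68 -1.947 -3.413
v 2.665 -2.556 -4.273
v 3.441 -1.612 -3.611
v 2.326 -2.251 -4.312
v 3.102 -1.307 -3.65
v 1.947 -2.029 -4.185
v 2.723 -1.085 -3.523
v 1.593 -1.929 -3.913
v 2.369 -0.984 -3.251
v 1.326 -1.967 -3.544
v 2.101 -1.023 -2.882
v 1.19 -2.138 -3.142
v 1.966 -1.194 -2.48
v 1.211 -2.412 -2.776
v 1.987 -1.467 -2.114
v 1.384 -2.741 -2.509
v 2.16 -1.796 -1.847
v 1.68 -3.068 -2.388
v 2.455 -2.124 -1.726
v 2.046 -3.338 -2.434
v 2.822 -2.393 -1.772
v 2.421 -3.502 -2.638
v 3.197 -2.558 -1.976
v 2.739 -3.534 -2.965
v 3.515 -2.589 -2.303
v 2.945 -3.427 -3.359
v 3.721 -2.482 -2.697
v 0.636 -0.229 1.221
v 0.968 -0.745 1.838
v 1.495 0.213 2.356
v 1.164 0.729 1.739
v 1.214 -0.754 1.604
v 1.741 0.203 2.122
v 1.372 -0.684 1.312
v 1.9 0.274 1.831
v 1.419 -0.544 1.007
v 1.946 0.414 1.525
v 1.346 -0.356 0.733
v 1.873 0.602 1.252
v 1.165 -0.148 0.534
v 1.692 0.809 1.053
v 0.904 0.047 0.44
v 1.431 1.004 0.958
v 0.602 0.2 0.464
v 1.129 1.157 0.983
v 0.305 0.287 0.604
v 0.832 1.245 1.122
v 0.059 0.297 0.838
v 0.586 1.254 1.356
v -0.1 0.226 1.129
v 0.428 1.184 1.648
v -0.146 0.086 1.435
v 0.381 1.044 1.953
v -0.073 -0.102 1.708
v 0.454 0.856 2.227
v 0.108 -0.309 1.907
v 0.635 0.648 2.426
v 0.369 -0.504 2.002
v 0.896 0.453 2.52
v 0.671 -0.657 1.977
v 1.198 0.3 2.496
v 1.428 -0.635 -3.552
v 1.631 -1.248 -2.968
v 1.402 0.346 -2.512
v 1.606 -0.267 -1.928
v 2.614 -0.413 -3.732
v 2.818 -1.026 -3.148
v 2.589 0.568 -2.692
v 2.792 -0.045 -2.108
v -3.316 3.814 0.405
v -2.704 4.036 -0.38
v -2.276 2.624 0.88
v -1.664 2.846 0.095
v -1.762 3.505 0.867
v -2.405 4.24 0.574
v -2.575 2.42 -0.074
v -3.218 3.155 -0.367
v -2.246 3.174 -0.676
v -1.744 3.845 -0.094
v -3.236 2.815 0.594
v -2.734 3.486 1.176
f 2 1 5
f 2 5 3
f 3 5 6
f 3 6 4
f 5 1 7
f 5 7 6
f 6 7 8
f 6 8 4
f 7 1 9
f 7 9 8
f 8 9 10
f 8 10 4
f 9 1 11
f 9 11 10
f 10 11 12
f 10 12 4
f 11 1 13
f 11 13 12
f 12 13 14
f 12 14 4
f 13 1 15
f 13 15 14
f 14 15 16
f 14 16 4
f 15 1 17
f 15 17 16
f 16 17 18
f 16 18 4
f 17 1 19
f 17 19 18
f 18 19 20
f 18 20 4
f 19 1 21
f 19 21 20
f 20 21 22
f 20 22 4
f 21 1 23
f 21 23 22
f 22 23 24
f 22 24 4
f 23 1 25
f 23 25 24
f 24 25 26
f 24 26 4
f 25 1 27
f 25 27 26
f 26 27 28
f 26 28 4
f 27 1 29
f 27 29 28
f 28 29 30
f 28 30 4
f 29 1 31
f 29 31 30
f 30 31 32
f 30 32 4
f 31 1 33
f 31 33 32
f 32 33 34
f 32 34 4
f 33 1 2
f 33 2 34
f 34 2 3
f 34 3 4
f 36 35 39
f 36 39 37
f 37 39 40
f 37 40 38
f 39 35 41
f 39 41 40
f 40 41 42
f 40 42 38
f 41 35 43
f 41 43 42
f 42 43 44
f 42 44 38
f 43 35 45
f 43 45 44
f 44 45 46
f 44 46 38
f 45 35 47
f 45 47 46
f 46 47 48
f 46 48 38
f 47 35 49
f 47 49 48
f 48 49 50
f 48 50 38
f 49 35 51
f 49 51 50
f 50 51 52
f 50 52 38
f 51 35 53
f 51 53 52
f 52 53 54
f 52 54 38
f 53 35 55
f 53 55 54
f 54 55 56
f 54 56 38
f 55 35 57
f 55 57 56
f 56 57 58
f 56 58 38
f 57 35 59
f 57 59 58
f 58 59 60
f 58 60 38
f 59 35 61
f 59 61 60
f 60 61 62
f 60 62 38
f 61 35 63
f 61 63 62
f 62 63 64
f 62 64 38
f 63 35 65
f 63 65 64
f 64 65 66
f 64 66 38
f 65 35 36
f 65 36 66
f 66 36 37
f 66 37 38
f 68 67 71
f 68 71 69
f 69 71 72
f 69 72 70
f 71 67 73
f 71 73 72
f 72 73 74
f 72 74 70
f 73 67 75
f 73 75 74
f 74 75 76
f 74 76 70
f 75 67 77
f 75 77 76
f 76 77 78
f 76 78 70
f 77 67 79
f 77 79 78
f 78 79 80
f 78 80 70
f 79 67 81
f 79 81 80
f 80 81 82
f 80 82 70
f 81 67 83
f 81 83 82
f 82 83 84
f 82 84 70
f 83 67 85
f 83 85 84
f 84 85 86
f 84 86 70
f 85 67 87
f 85 87 86
f 86 87 88
f 86 88 70
f 87 67 89
f 87 89 88
f 88 89 90
f 88 90 70
f 89 67 91
f 89 91 90
f 90 91 92
f 90 92 70
f 91 67 93
f 91 93 92
f 92 93 94
f 92 94 70
f 93 67 95
f 93 95 94
f 94 95 96
f 94 96 70
f 95 67 97
f 95 97 96
f 96 97 98
f 96 98 70
f 97 67 99
f 97 99 98
f 98 99 100
f 98 100 70
f 99 67 68
f 99 68 100
f 100 68 69
f 100 69 70
f 102 104 101
f 105 102 101
f 101 104 103
f 103 105 101
f 102 108 104
f 106 102 105
f 106 108 102
f 104 108 103
f 107 105 103
f 103 108 107
f 107 106 105
f 108 106 107
f 109 120 114
f 109 114 110
f 109 110 116
f 109 116 119
f 109 119 120
f 110 114 118
f 114 120 113
f 120 119 111
f 119 116 115
f 116 110 117
f 112 118 113
f 112 113 111
f 112 111 115
f 112 115 117
f 112 117 118
f 113 118 114
f 111 113 120
f 115 111 119
f 117 115 116
f 118 117 110



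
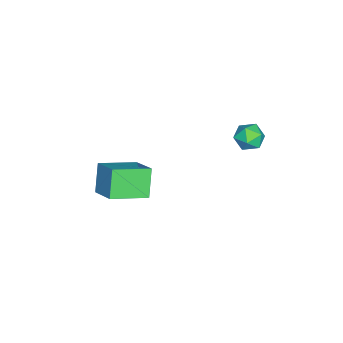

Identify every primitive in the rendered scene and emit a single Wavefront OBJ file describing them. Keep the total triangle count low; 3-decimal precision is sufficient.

v -2.652 -2.718 -2.689
v -1.715 -1.813 -1.966
v -3.614 -1.286 -3.236
v -2.677 -0.381 -2.513
v -1.823 -2.619 -3.887
v -0.886 -1.714 -3.164
v -2.785 -1.187 -4.434
v -1.848 -0.282 -3.711
v -3.472 4.232 0.114
v -2.765 4.152 -0.03
v -3.515 3.128 0.51
v -2.808 3.048 0.366
v -3.022 3.488 0.903
v -2.995 4.17 0.657
v -3.285 3.11 -0.177
v -3.258 3.792 -0.423
v -2.65 3.459 -0.21
v -2.487 3.692 0.457
v -3.793 3.588 0.023
v -3.63 3.821 0.69
f 2 4 1
f 5 2 1
f 1 4 3
f 3 5 1
f 2 8 4
f 6 2 5
f 6 8 2
f 4 8 3
f 7 5 3
f 3 8 7
f 7 6 5
f 8 6 7
f 9 20 14
f 9 14 10
f 9 10 16
f 9 16 19
f 9 19 20
f 10 14 18
f 14 20 13
f 20 19 11
f 19 16 15
f 16 10 17
f 12 18 13
f 12 13 11
f 12 11 15
f 12 15 17
f 12 17 18
f 13 18 14
f 11 13 20
f 15 11 19
f 17 15 16
f 18 17 10



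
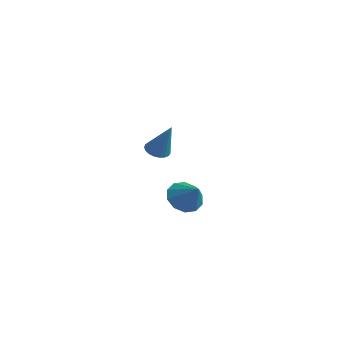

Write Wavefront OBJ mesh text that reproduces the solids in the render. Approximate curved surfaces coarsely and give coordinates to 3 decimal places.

v -0.559 -3.552 1.677
v -0.048 -3.606 1.409
v 0.259 -3.488 3.223
v -0.076 -3.367 1.414
v -0.188 -3.16 1.465
v -0.365 -3.02 1.552
v -0.574 -2.972 1.661
v -0.782 -3.025 1.773
v -0.95 -3.169 1.868
v -1.051 -3.379 1.93
v -1.067 -3.619 1.949
v -0.995 -3.847 1.92
v -0.848 -4.025 1.85
v -0.65 -4.12 1.749
v -0.437 -4.118 1.636
v -0.245 -4.017 1.53
v -0.107 -3.836 1.45
v -3.164 0.367 -3.338
v -2.675 0.994 -3.822
v -2.136 0.273 -2.422
v -2.993 1.276 -3.435
v -3.376 1.212 -3.012
v -3.679 0.825 -2.713
v -3.784 0.263 -2.653
v -3.653 -0.259 -2.854
v -3.335 -0.541 -3.24
v -2.952 -0.477 -3.664
v -2.649 -0.09 -3.963
v -2.544 0.472 -4.023
f 2 1 4
f 2 4 3
f 4 1 5
f 4 5 3
f 5 1 6
f 5 6 3
f 6 1 7
f 6 7 3
f 7 1 8
f 7 8 3
f 8 1 9
f 8 9 3
f 9 1 10
f 9 10 3
f 10 1 11
f 10 11 3
f 11 1 12
f 11 12 3
f 12 1 13
f 12 13 3
f 13 1 14
f 13 14 3
f 14 1 15
f 14 15 3
f 15 1 16
f 15 16 3
f 16 1 17
f 16 17 3
f 17 1 2
f 17 2 3
f 19 18 21
f 19 21 20
f 21 18 22
f 21 22 20
f 22 18 23
f 22 23 20
f 23 18 24
f 23 24 20
f 24 18 25
f 24 25 20
f 25 18 26
f 25 26 20
f 26 18 27
f 26 27 20
f 27 18 28
f 27 28 20
f 28 18 29
f 28 29 20
f 29 18 19
f 29 19 20



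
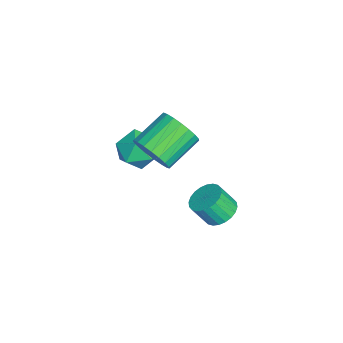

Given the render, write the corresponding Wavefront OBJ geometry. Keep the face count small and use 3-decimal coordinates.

v -1.975 -2.07 -1.385
v -1.112 -2.336 -0.889
v -2.608 -3.584 -1.091
v -1.745 -3.85 -0.595
v -2.382 -3.153 -0.183
v -1.991 -2.217 -0.365
v -1.729 -3.703 -1.615
v -1.338 -2.767 -1.797
v -0.96 -3.345 -1.031
v -1.363 -3.004 -0.146
v -2.357 -2.916 -1.834
v -2.76 -2.575 -0.949
v -1.112 0.487 -4.196
v -0.514 0.948 -3.931
v -0.45 0.293 -2.939
v -1.048 -0.167 -3.204
v -0.762 1.098 -3.815
v -0.698 0.443 -2.824
v -1.064 1.155 -3.758
v -0.999 0.5 -2.766
v -1.372 1.111 -3.767
v -1.308 0.456 -2.776
v -1.642 0.971 -3.842
v -1.578 0.317 -2.85
v -1.83 0.758 -3.97
v -1.766 0.104 -2.979
v -1.909 0.504 -4.133
v -1.845 -0.151 -3.142
v -1.867 0.247 -4.305
v -1.803 -0.407 -3.314
v -1.71 0.027 -4.461
v -1.646 -0.628 -3.469
v -1.462 -0.123 -4.576
v -1.398 -0.778 -3.585
v -1.161 -0.18 -4.634
v -1.096 -0.835 -3.642
v -0.852 -0.136 -4.624
v -0.788 -0.791 -3.633
v -0.582 0.003 -4.55
v -0.518 -0.651 -3.558
v -0.394 0.216 -4.421
v -0.33 -0.438 -3.43
v -0.315 0.471 -4.258
v -0.251 -0.184 -3.267
v -0.357 0.727 -4.086
v -0.293 0.073 -3.095
v -0.104 -2.246 0.446
v 0.489 -2.171 1.21
v -0.663 -1.099 1.998
v -1.256 -1.174 1.234
v 0.613 -1.866 0.977
v -0.538 -0.794 1.765
v 0.613 -1.627 0.652
v -0.538 -0.555 1.44
v 0.49 -1.495 0.292
v -0.662 -0.423 1.08
v 0.263 -1.493 -0.042
v -0.888 -0.42 0.746
v -0.027 -1.621 -0.292
v -1.178 -0.548 0.497
v -0.33 -1.857 -0.413
v -1.482 -0.785 0.375
v -0.594 -2.161 -0.387
v -1.746 -1.088 0.401
v -0.774 -2.479 -0.216
v -1.926 -1.406 0.572
v -0.838 -2.757 0.069
v -1.989 -1.684 0.857
v -0.775 -2.947 0.419
v -1.926 -1.874 1.208
v -0.596 -3.015 0.774
v -1.747 -1.943 1.562
v -0.332 -2.951 1.072
v -1.483 -1.879 1.861
v -0.028 -2.765 1.262
v -1.18 -1.692 2.05
v 0.262 -2.489 1.311
v -0.89 -1.416 2.099
f 1 12 6
f 1 6 2
f 1 2 8
f 1 8 11
f 1 11 12
f 2 6 10
f 6 12 5
f 12 11 3
f 11 8 7
f 8 2 9
f 4 10 5
f 4 5 3
f 4 3 7
f 4 7 9
f 4 9 10
f 5 10 6
f 3 5 12
f 7 3 11
f 9 7 8
f 10 9 2
f 14 13 17
f 14 17 15
f 15 17 18
f 15 18 16
f 17 13 19
f 17 19 18
f 18 19 20
f 18 20 16
f 19 13 21
f 19 21 20
f 20 21 22
f 20 22 16
f 21 13 23
f 21 23 22
f 22 23 24
f 22 24 16
f 23 13 25
f 23 25 24
f 24 25 26
f 24 26 16
f 25 13 27
f 25 27 26
f 26 27 28
f 26 28 16
f 27 13 29
f 27 29 28
f 28 29 30
f 28 30 16
f 29 13 31
f 29 31 30
f 30 31 32
f 30 32 16
f 31 13 33
f 31 33 32
f 32 33 34
f 32 34 16
f 33 13 35
f 33 35 34
f 34 35 36
f 34 36 16
f 35 13 37
f 35 37 36
f 36 37 38
f 36 38 16
f 37 13 39
f 37 39 38
f 38 39 40
f 38 40 16
f 39 13 41
f 39 41 40
f 40 41 42
f 40 42 16
f 41 13 43
f 41 43 42
f 42 43 44
f 42 44 16
f 43 13 45
f 43 45 44
f 44 45 46
f 44 46 16
f 45 13 14
f 45 14 46
f 46 14 15
f 46 15 16
f 48 47 51
f 48 51 49
f 49 51 52
f 49 52 50
f 51 47 53
f 51 53 52
f 52 53 54
f 52 54 50
f 53 47 55
f 53 55 54
f 54 55 56
f 54 56 50
f 55 47 57
f 55 57 56
f 56 57 58
f 56 58 50
f 57 47 59
f 57 59 58
f 58 59 60
f 58 60 50
f 59 47 61
f 59 61 60
f 60 61 62
f 60 62 50
f 61 47 63
f 61 63 62
f 62 63 64
f 62 64 50
f 63 47 65
f 63 65 64
f 64 65 66
f 64 66 50
f 65 47 67
f 65 67 66
f 66 67 68
f 66 68 50
f 67 47 69
f 67 69 68
f 68 69 70
f 68 70 50
f 69 47 71
f 69 71 70
f 70 71 72
f 70 72 50
f 71 47 73
f 71 73 72
f 72 73 74
f 72 74 50
f 73 47 75
f 73 75 74
f 74 75 76
f 74 76 50
f 75 47 77
f 75 77 76
f 76 77 78
f 76 78 50
f 77 47 48
f 77 48 78
f 78 48 49
f 78 49 50



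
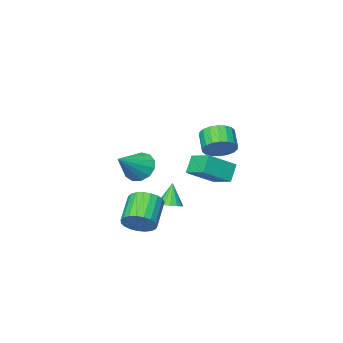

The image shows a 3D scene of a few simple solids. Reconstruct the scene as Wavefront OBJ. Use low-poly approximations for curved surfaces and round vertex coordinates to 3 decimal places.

v 1.141 -3.635 -2.124
v 1.754 -4.09 -2.887
v 2.899 -3.225 -0.956
v 1.712 -3.5 -3.031
v 1.489 -2.953 -2.886
v 1.155 -2.622 -2.5
v 0.817 -2.613 -1.994
v 0.581 -2.928 -1.529
v 0.524 -3.467 -1.254
v 0.662 -4.06 -1.254
v 0.952 -4.517 -1.531
v 1.303 -4.695 -1.996
v 1.602 -4.535 -2.502
v 0.675 -1.406 -4.481
v 1.279 -1.841 -4.394
v 0.185 -1.794 -3.019
v 1.388 -1.491 -4.265
v 1.305 -1.119 -4.193
v 1.054 -0.823 -4.199
v 0.701 -0.683 -4.28
v 0.341 -0.737 -4.415
v 0.07 -0.97 -4.568
v -0.038 -1.32 -4.697
v 0.044 -1.693 -4.768
v 0.296 -1.988 -4.763
v 0.649 -2.128 -4.682
v 1.009 -2.074 -4.547
v -1.816 -0.681 -3.036
v -2.495 -1.044 -2.014
v -1.867 0.827 -2.536
v -2.547 0.465 -1.514
v -0.113 -0.965 -2.006
v -0.793 -1.327 -0.984
v -0.165 0.544 -1.506
v -0.844 0.181 -0.484
v 1.237 3.747 1.615
v 1.904 3.959 2.273
v 1.41 3.066 3.062
v 0.743 2.853 2.405
v 1.584 4.224 2.373
v 1.09 3.331 3.162
v 1.195 4.394 2.323
v 0.702 3.501 3.112
v 0.815 4.437 2.133
v 0.321 3.543 2.922
v 0.518 4.342 1.84
v 0.025 3.449 2.629
v 0.364 4.13 1.503
v -0.13 3.237 2.292
v 0.382 3.842 1.188
v -0.111 2.948 1.978
v 0.57 3.534 0.958
v 0.076 2.641 1.747
v 0.89 3.269 0.858
v 0.396 2.376 1.647
v 1.278 3.099 0.908
v 0.785 2.206 1.697
v 1.659 3.057 1.098
v 1.165 2.163 1.887
v 1.955 3.151 1.391
v 1.462 2.258 2.18
v 2.11 3.363 1.728
v 1.616 2.47 2.517
v 2.091 3.652 2.042
v 1.598 2.758 2.832
v 4.168 0.503 -4.283
v 4.602 0.876 -3.451
v 3.366 -0.15 -2.345
v 2.932 -0.523 -3.177
v 4.3 1.159 -3.526
v 3.065 0.132 -2.42
v 3.976 1.328 -3.732
v 2.74 0.301 -2.627
v 3.684 1.354 -4.033
v 2.449 0.328 -2.928
v 3.477 1.233 -4.378
v 2.241 0.207 -3.272
v 3.388 0.986 -4.706
v 2.153 -0.04 -3.6
v 3.435 0.656 -4.961
v 2.199 -0.37 -3.855
v 3.608 0.299 -5.098
v 2.372 -0.727 -3.993
v 3.878 -0.023 -5.095
v 2.642 -1.049 -3.989
v 4.198 -0.253 -4.951
v 2.962 -1.28 -3.846
v 4.513 -0.353 -4.692
v 3.277 -1.38 -3.586
v 4.768 -0.305 -4.362
v 3.533 -1.331 -3.256
v 4.92 -0.117 -4.018
v 3.684 -1.143 -2.913
v 4.941 0.178 -3.72
v 3.705 -0.848 -2.615
v 4.829 0.53 -3.519
v 3.593 -0.497 -2.414
f 2 1 4
f 2 4 3
f 4 1 5
f 4 5 3
f 5 1 6
f 5 6 3
f 6 1 7
f 6 7 3
f 7 1 8
f 7 8 3
f 8 1 9
f 8 9 3
f 9 1 10
f 9 10 3
f 10 1 11
f 10 11 3
f 11 1 12
f 11 12 3
f 12 1 13
f 12 13 3
f 13 1 2
f 13 2 3
f 15 14 17
f 15 17 16
f 17 14 18
f 17 18 16
f 18 14 19
f 18 19 16
f 19 14 20
f 19 20 16
f 20 14 21
f 20 21 16
f 21 14 22
f 21 22 16
f 22 14 23
f 22 23 16
f 23 14 24
f 23 24 16
f 24 14 25
f 24 25 16
f 25 14 26
f 25 26 16
f 26 14 27
f 26 27 16
f 27 14 15
f 27 15 16
f 29 31 28
f 32 29 28
f 28 31 30
f 30 32 28
f 29 35 31
f 33 29 32
f 33 35 29
f 31 35 30
f 34 32 30
f 30 35 34
f 34 33 32
f 35 33 34
f 37 36 40
f 37 40 38
f 38 40 41
f 38 41 39
f 40 36 42
f 40 42 41
f 41 42 43
f 41 43 39
f 42 36 44
f 42 44 43
f 43 44 45
f 43 45 39
f 44 36 46
f 44 46 45
f 45 46 47
f 45 47 39
f 46 36 48
f 46 48 47
f 47 48 49
f 47 49 39
f 48 36 50
f 48 50 49
f 49 50 51
f 49 51 39
f 50 36 52
f 50 52 51
f 51 52 53
f 51 53 39
f 52 36 54
f 52 54 53
f 53 54 55
f 53 55 39
f 54 36 56
f 54 56 55
f 55 56 57
f 55 57 39
f 56 36 58
f 56 58 57
f 57 58 59
f 57 59 39
f 58 36 60
f 58 60 59
f 59 60 61
f 59 61 39
f 60 36 62
f 60 62 61
f 61 62 63
f 61 63 39
f 62 36 64
f 62 64 63
f 63 64 65
f 63 65 39
f 64 36 37
f 64 37 65
f 65 37 38
f 65 38 39
f 67 66 70
f 67 70 68
f 68 70 71
f 68 71 69
f 70 66 72
f 70 72 71
f 71 72 73
f 71 73 69
f 72 66 74
f 72 74 73
f 73 74 75
f 73 75 69
f 74 66 76
f 74 76 75
f 75 76 77
f 75 77 69
f 76 66 78
f 76 78 77
f 77 78 79
f 77 79 69
f 78 66 80
f 78 80 79
f 79 80 81
f 79 81 69
f 80 66 82
f 80 82 81
f 81 82 83
f 81 83 69
f 82 66 84
f 82 84 83
f 83 84 85
f 83 85 69
f 84 66 86
f 84 86 85
f 85 86 87
f 85 87 69
f 86 66 88
f 86 88 87
f 87 88 89
f 87 89 69
f 88 66 90
f 88 90 89
f 89 90 91
f 89 91 69
f 90 66 92
f 90 92 91
f 91 92 93
f 91 93 69
f 92 66 94
f 92 94 93
f 93 94 95
f 93 95 69
f 94 66 96
f 94 96 95
f 95 96 97
f 95 97 69
f 96 66 67
f 96 67 97
f 97 67 68
f 97 68 69

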